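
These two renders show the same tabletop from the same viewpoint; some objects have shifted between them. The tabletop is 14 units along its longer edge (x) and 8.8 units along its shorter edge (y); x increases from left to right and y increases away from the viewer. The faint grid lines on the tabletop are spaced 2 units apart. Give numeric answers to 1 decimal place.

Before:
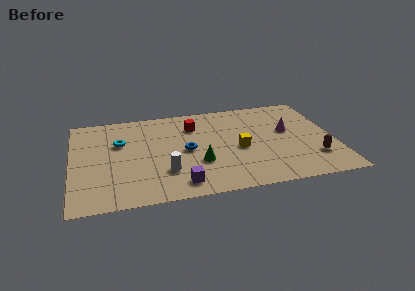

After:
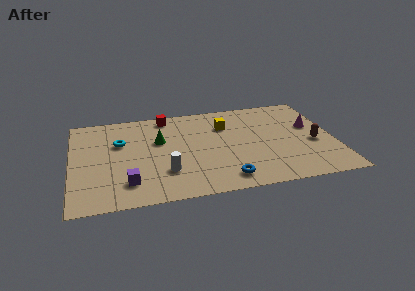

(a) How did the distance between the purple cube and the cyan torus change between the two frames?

-1.5

Before: roughly 5.3 units apart; after: 3.8. That's 1.5 units closer together.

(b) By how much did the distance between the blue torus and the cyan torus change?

+3.2

They were about 3.8 units apart before and 7.0 after — 3.2 units further apart.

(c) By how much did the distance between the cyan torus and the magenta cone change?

+1.3

Before: roughly 9.0 units apart; after: 10.3. That's 1.3 units further apart.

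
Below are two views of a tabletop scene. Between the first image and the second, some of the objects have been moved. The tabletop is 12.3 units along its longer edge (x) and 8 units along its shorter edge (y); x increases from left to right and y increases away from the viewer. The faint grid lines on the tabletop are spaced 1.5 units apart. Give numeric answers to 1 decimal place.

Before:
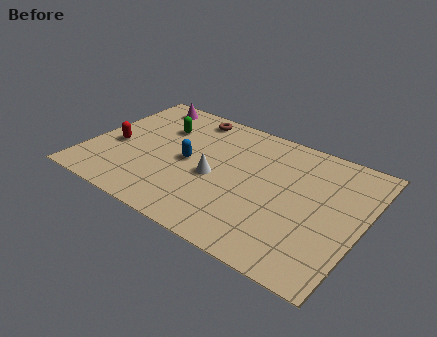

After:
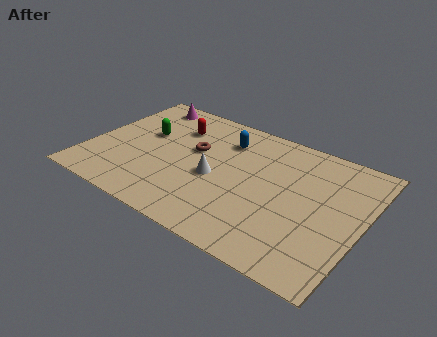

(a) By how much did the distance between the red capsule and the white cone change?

-1.3

They were about 4.6 units apart before and 3.3 after — 1.3 units closer together.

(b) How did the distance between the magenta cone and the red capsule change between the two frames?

-1.6

The distance was about 3.6 in the first image and 2.0 in the second, so they moved 1.6 units closer together.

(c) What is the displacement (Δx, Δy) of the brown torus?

(0.6, -2.2)

The brown torus was at about (4.0, 7.0) and moved to about (4.6, 4.8).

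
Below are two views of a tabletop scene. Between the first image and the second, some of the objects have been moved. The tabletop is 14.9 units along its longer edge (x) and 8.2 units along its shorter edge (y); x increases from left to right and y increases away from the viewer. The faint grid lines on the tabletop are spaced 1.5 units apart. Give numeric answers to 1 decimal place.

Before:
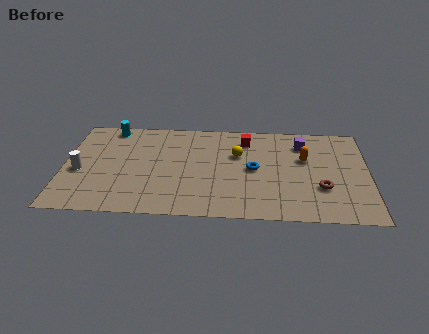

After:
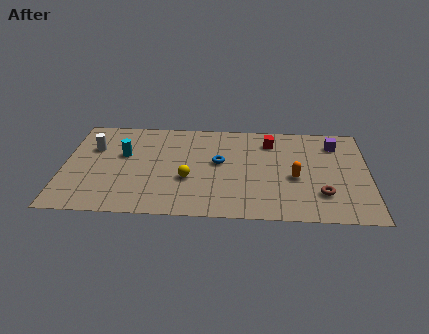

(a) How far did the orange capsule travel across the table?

1.7

The orange capsule moved from about (11.8, 5.1) to (11.3, 3.5), a distance of √(0.5² + 1.6²) ≈ 1.7.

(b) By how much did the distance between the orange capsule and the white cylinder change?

-1.0

The distance was about 11.1 in the first image and 10.1 in the second, so they moved 1.0 units closer together.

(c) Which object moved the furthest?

the yellow sphere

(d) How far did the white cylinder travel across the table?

2.1

From (0.8, 3.5) to (1.4, 5.5), the white cylinder covered √(0.6² + 2.0²) ≈ 2.1 units.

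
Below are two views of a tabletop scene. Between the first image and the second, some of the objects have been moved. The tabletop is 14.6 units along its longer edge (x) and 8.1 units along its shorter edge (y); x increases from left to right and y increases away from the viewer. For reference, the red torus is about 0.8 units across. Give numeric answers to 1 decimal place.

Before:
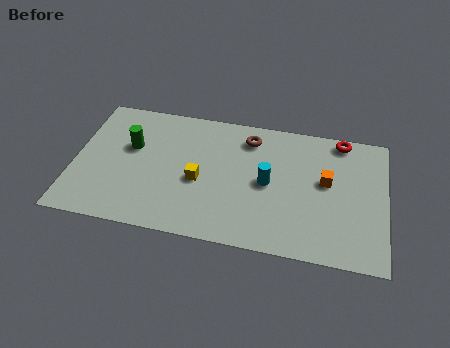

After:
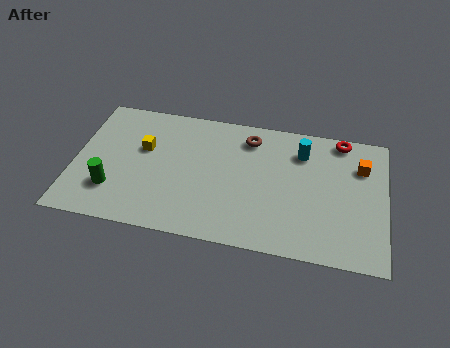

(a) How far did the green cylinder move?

2.9

The green cylinder was near (2.6, 5.0) before and (1.9, 2.2) after, so it travelled √(0.7² + 2.8²) ≈ 2.9 units.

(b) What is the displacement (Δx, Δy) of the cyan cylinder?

(1.5, 2.2)

The cyan cylinder was at about (9.1, 4.0) and moved to about (10.6, 6.2).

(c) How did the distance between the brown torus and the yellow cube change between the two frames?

+1.4

The distance was about 3.8 in the first image and 5.2 in the second, so they moved 1.4 units further apart.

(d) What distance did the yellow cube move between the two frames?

3.1

The yellow cube moved from about (5.9, 3.5) to (3.2, 5.0), a distance of √(2.7² + 1.5²) ≈ 3.1.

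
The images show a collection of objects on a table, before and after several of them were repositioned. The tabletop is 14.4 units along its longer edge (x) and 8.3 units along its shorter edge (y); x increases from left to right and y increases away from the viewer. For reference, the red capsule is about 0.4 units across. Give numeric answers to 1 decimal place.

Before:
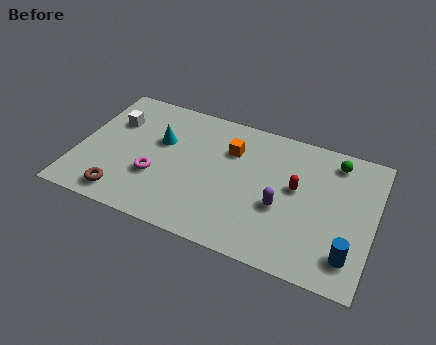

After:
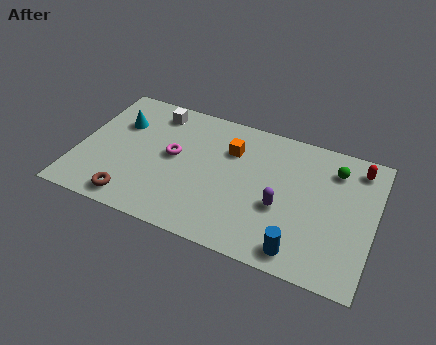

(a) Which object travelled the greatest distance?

the red capsule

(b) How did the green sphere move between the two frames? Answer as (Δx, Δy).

(0.0, -0.5)

The green sphere started near (12.3, 7.0) and ended near (12.3, 6.5).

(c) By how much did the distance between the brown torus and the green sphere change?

-0.6

The distance was about 11.4 in the first image and 10.8 in the second, so they moved 0.6 units closer together.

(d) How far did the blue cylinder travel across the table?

2.4

The blue cylinder was near (13.4, 1.7) before and (11.1, 1.1) after, so it travelled √(2.3² + 0.6²) ≈ 2.4 units.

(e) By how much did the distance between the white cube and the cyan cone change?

-0.4

The distance was about 2.5 in the first image and 2.1 in the second, so they moved 0.4 units closer together.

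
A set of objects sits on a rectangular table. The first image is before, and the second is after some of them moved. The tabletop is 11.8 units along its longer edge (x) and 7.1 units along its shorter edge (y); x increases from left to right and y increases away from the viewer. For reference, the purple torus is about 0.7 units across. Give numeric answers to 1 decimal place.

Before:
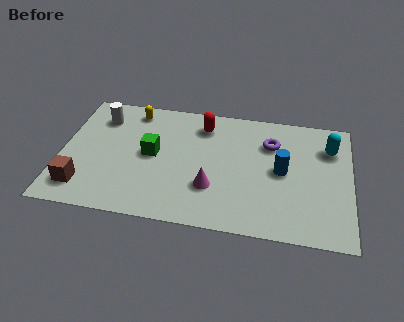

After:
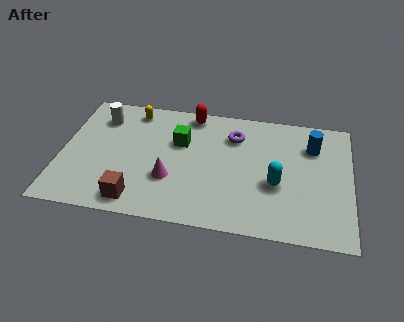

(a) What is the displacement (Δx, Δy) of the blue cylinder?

(1.2, 1.6)

The blue cylinder was at about (9.0, 3.6) and moved to about (10.2, 5.2).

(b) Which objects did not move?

the yellow capsule and the white cylinder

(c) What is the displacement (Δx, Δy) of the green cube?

(1.1, 0.9)

The green cube was at about (3.7, 3.7) and moved to about (4.8, 4.6).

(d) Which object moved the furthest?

the cyan capsule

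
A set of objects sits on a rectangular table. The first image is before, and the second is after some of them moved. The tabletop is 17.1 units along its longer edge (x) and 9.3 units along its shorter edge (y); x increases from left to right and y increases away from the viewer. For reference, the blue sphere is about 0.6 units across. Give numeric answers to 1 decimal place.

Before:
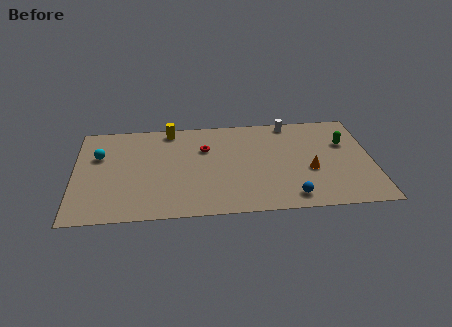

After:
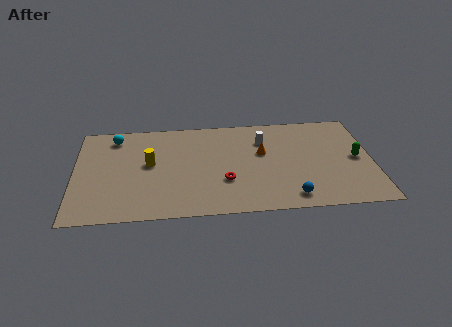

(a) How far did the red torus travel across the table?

3.4

From (7.5, 6.3) to (8.6, 3.1), the red torus covered √(1.1² + 3.2²) ≈ 3.4 units.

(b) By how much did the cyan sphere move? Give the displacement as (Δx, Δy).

(0.9, 1.7)

The cyan sphere started near (1.4, 6.1) and ended near (2.3, 7.8).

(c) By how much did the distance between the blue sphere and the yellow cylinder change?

-0.9

Before: roughly 9.8 units apart; after: 8.9. That's 0.9 units closer together.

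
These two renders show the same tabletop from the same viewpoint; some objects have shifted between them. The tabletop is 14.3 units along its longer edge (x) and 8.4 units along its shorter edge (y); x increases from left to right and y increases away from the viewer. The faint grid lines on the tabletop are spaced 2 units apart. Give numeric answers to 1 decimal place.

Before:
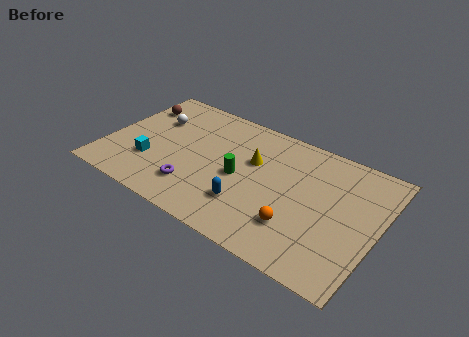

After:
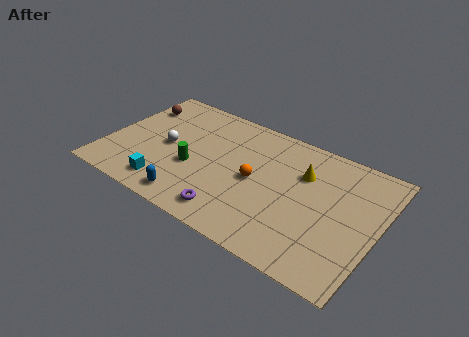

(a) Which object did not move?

the brown sphere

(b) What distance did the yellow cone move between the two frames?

2.6

The yellow cone moved from about (7.6, 5.3) to (10.2, 5.8), a distance of √(2.6² + 0.5²) ≈ 2.6.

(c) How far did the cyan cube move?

1.6

The cyan cube was near (2.5, 2.6) before and (3.6, 1.4) after, so it travelled √(1.1² + 1.2²) ≈ 1.6 units.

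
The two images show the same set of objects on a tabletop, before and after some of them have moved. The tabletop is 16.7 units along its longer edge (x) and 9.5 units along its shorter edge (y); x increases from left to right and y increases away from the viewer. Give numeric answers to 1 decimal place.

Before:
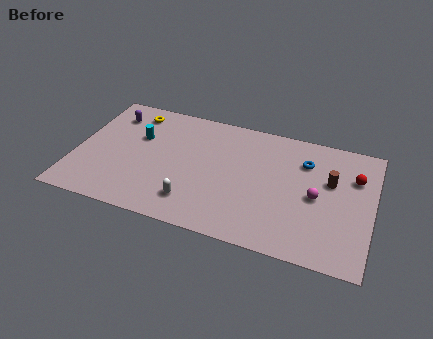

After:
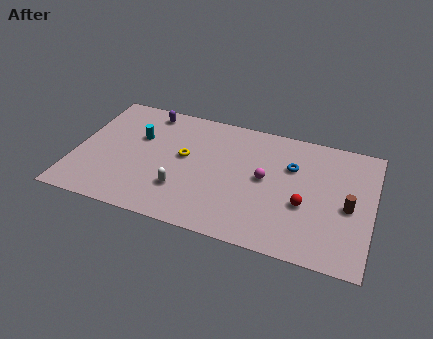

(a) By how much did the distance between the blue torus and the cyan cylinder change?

-0.7

They were about 9.4 units apart before and 8.7 after — 0.7 units closer together.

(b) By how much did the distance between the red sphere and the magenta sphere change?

-0.3

They were about 2.9 units apart before and 2.6 after — 0.3 units closer together.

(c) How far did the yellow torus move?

4.2

The yellow torus was near (2.9, 8.0) before and (6.1, 5.3) after, so it travelled √(3.2² + 2.7²) ≈ 4.2 units.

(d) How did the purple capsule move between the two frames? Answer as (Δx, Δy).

(2.0, 0.8)

From the two frames, the purple capsule sits at roughly (1.7, 7.5) before and (3.7, 8.3) after.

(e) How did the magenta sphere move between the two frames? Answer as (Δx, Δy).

(-2.9, 0.5)

The magenta sphere was at about (13.6, 4.5) and moved to about (10.7, 5.0).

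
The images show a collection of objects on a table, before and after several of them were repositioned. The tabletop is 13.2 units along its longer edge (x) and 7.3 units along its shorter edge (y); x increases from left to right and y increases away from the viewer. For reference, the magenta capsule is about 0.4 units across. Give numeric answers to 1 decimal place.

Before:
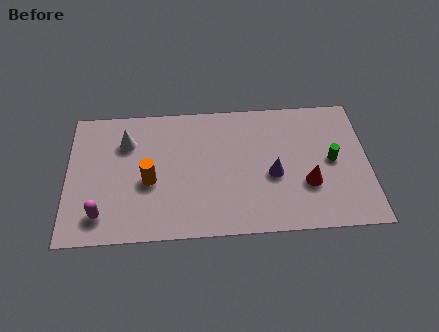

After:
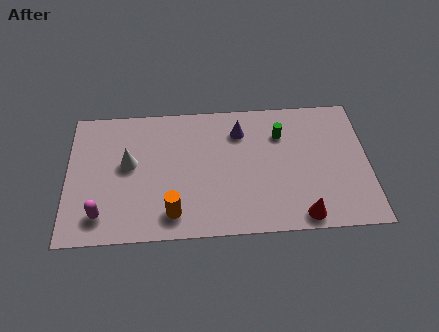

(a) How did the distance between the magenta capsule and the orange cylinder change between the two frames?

+0.4

The distance was about 2.7 in the first image and 3.1 in the second, so they moved 0.4 units further apart.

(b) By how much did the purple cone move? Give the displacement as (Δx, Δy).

(-1.4, 2.5)

The purple cone was at about (9.0, 3.1) and moved to about (7.6, 5.6).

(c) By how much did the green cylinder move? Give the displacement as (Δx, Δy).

(-2.2, 1.6)

The green cylinder started near (11.6, 3.7) and ended near (9.4, 5.3).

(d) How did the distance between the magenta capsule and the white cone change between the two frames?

-1.1

They were about 4.1 units apart before and 3.0 after — 1.1 units closer together.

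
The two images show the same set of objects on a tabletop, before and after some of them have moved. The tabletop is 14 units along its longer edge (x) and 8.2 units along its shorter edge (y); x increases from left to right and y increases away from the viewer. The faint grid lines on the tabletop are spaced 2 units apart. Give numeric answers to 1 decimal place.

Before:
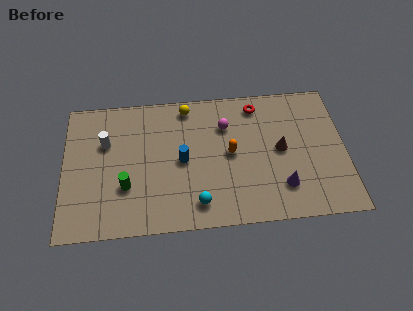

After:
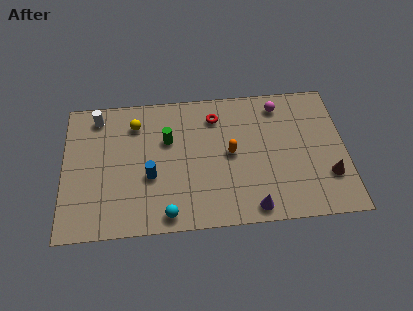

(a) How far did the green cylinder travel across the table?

3.3

The green cylinder moved from about (3.1, 2.7) to (5.2, 5.3), a distance of √(2.1² + 2.6²) ≈ 3.3.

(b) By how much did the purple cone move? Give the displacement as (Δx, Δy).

(-1.5, -1.1)

The purple cone was at about (10.8, 2.0) and moved to about (9.3, 0.9).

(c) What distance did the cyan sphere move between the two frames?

1.6

The cyan sphere was near (6.6, 1.4) before and (5.1, 0.9) after, so it travelled √(1.5² + 0.5²) ≈ 1.6 units.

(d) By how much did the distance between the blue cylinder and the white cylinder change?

+0.6

They were about 4.0 units apart before and 4.6 after — 0.6 units further apart.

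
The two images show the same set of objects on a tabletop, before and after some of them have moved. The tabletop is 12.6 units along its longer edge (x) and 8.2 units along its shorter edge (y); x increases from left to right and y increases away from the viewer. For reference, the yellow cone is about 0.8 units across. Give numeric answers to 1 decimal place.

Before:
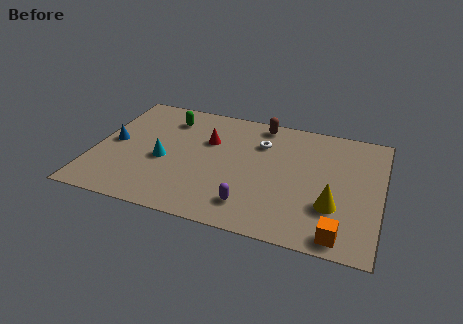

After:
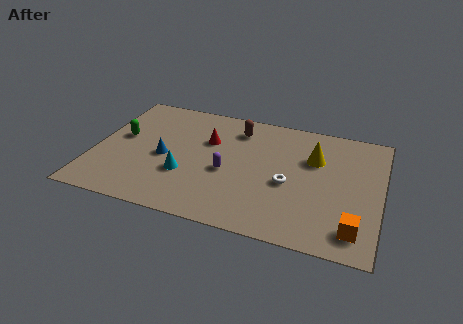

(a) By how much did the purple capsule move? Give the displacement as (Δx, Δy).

(-1.2, 1.9)

The purple capsule started near (7.1, 1.6) and ended near (5.9, 3.5).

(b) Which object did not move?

the red cone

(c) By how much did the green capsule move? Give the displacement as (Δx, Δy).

(-1.9, -1.9)

From the two frames, the green capsule sits at roughly (3.0, 6.5) before and (1.1, 4.6) after.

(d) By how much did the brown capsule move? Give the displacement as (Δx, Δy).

(-1.0, -0.7)

From the two frames, the brown capsule sits at roughly (7.1, 7.3) before and (6.1, 6.6) after.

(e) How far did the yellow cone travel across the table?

3.1

The yellow cone was near (10.6, 2.6) before and (9.6, 5.5) after, so it travelled √(1.0² + 2.9²) ≈ 3.1 units.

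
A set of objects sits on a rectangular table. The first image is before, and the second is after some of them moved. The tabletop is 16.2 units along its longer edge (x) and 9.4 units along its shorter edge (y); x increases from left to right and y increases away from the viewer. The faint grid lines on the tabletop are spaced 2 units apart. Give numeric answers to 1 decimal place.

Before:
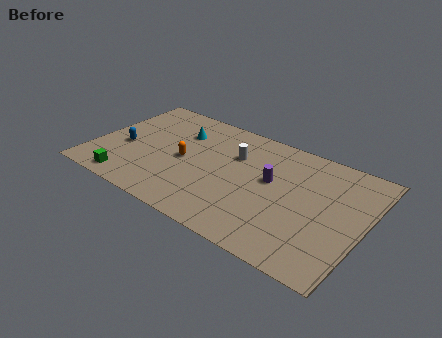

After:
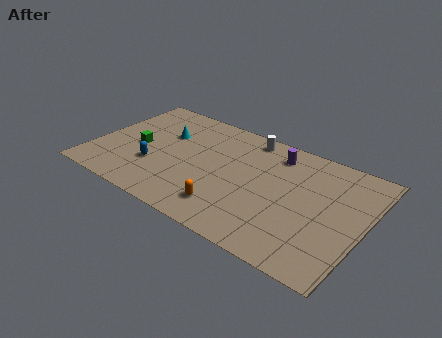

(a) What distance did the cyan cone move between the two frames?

1.0

The cyan cone was near (4.7, 6.8) before and (3.9, 6.2) after, so it travelled √(0.8² + 0.6²) ≈ 1.0 units.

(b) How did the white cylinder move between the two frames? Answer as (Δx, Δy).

(0.5, 1.9)

The white cylinder was at about (8.2, 6.4) and moved to about (8.7, 8.3).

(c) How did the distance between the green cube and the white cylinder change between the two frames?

-0.4

The distance was about 7.7 in the first image and 7.3 in the second, so they moved 0.4 units closer together.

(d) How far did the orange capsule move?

4.1

From (5.4, 4.5) to (8.6, 1.9), the orange capsule covered √(3.2² + 2.6²) ≈ 4.1 units.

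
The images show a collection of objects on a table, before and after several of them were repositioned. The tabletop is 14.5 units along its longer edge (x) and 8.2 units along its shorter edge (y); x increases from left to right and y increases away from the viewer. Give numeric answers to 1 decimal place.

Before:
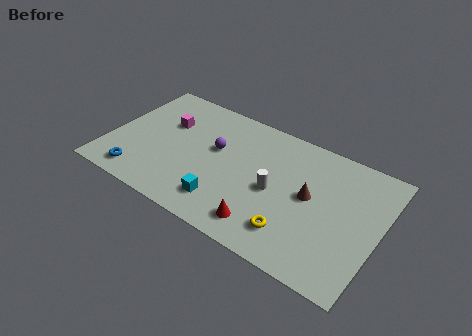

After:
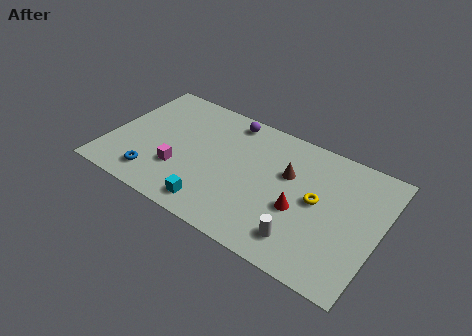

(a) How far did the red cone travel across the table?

2.5

The red cone moved from about (8.8, 1.4) to (10.4, 3.3), a distance of √(1.6² + 1.9²) ≈ 2.5.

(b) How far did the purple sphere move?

2.3

The purple sphere was near (5.6, 4.9) before and (6.0, 7.2) after, so it travelled √(0.4² + 2.3²) ≈ 2.3 units.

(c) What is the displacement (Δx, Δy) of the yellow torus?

(0.9, 2.5)

The yellow torus was at about (10.3, 1.8) and moved to about (11.2, 4.3).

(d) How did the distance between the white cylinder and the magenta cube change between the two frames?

+0.5

They were about 6.4 units apart before and 6.9 after — 0.5 units further apart.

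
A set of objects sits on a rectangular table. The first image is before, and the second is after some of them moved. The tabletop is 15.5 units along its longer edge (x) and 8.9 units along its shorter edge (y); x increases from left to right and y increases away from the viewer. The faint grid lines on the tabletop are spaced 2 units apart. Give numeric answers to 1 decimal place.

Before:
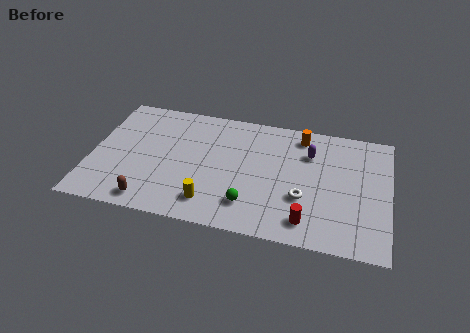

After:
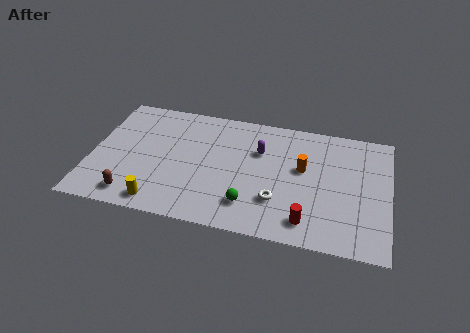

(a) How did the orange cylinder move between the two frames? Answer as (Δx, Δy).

(0.2, -2.4)

From the two frames, the orange cylinder sits at roughly (10.8, 7.6) before and (11.0, 5.2) after.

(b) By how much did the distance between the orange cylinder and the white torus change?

-1.6

The distance was about 4.5 in the first image and 2.9 in the second, so they moved 1.6 units closer together.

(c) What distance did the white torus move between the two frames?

1.4

From (11.1, 3.1) to (9.8, 2.6), the white torus covered √(1.3² + 0.5²) ≈ 1.4 units.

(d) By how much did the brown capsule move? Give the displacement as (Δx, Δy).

(-0.9, 0.2)

The brown capsule started near (3.3, 1.1) and ended near (2.4, 1.3).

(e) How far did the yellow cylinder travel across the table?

2.7

The yellow cylinder moved from about (6.4, 1.7) to (3.8, 1.1), a distance of √(2.6² + 0.6²) ≈ 2.7.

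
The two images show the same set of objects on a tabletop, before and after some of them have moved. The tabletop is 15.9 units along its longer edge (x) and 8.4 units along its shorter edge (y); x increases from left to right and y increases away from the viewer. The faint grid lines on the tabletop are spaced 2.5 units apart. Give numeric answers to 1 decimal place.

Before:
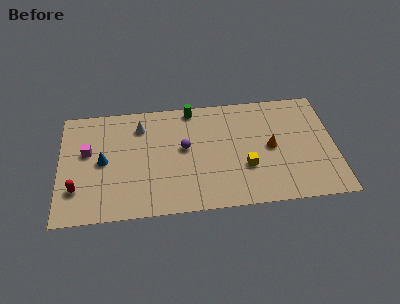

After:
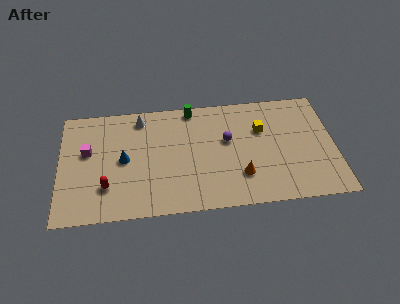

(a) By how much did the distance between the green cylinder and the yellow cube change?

-1.1

They were about 5.6 units apart before and 4.5 after — 1.1 units closer together.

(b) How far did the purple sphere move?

2.5

The purple sphere moved from about (7.2, 4.7) to (9.7, 5.0), a distance of √(2.5² + 0.3²) ≈ 2.5.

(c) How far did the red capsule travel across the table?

1.7

From (1.0, 2.3) to (2.7, 2.3), the red capsule covered √(1.7² + 0.0²) ≈ 1.7 units.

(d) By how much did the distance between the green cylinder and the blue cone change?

-1.0

They were about 6.2 units apart before and 5.2 after — 1.0 units closer together.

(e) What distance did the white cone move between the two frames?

0.6

The white cone was near (4.7, 6.6) before and (4.7, 7.2) after, so it travelled √(0.0² + 0.6²) ≈ 0.6 units.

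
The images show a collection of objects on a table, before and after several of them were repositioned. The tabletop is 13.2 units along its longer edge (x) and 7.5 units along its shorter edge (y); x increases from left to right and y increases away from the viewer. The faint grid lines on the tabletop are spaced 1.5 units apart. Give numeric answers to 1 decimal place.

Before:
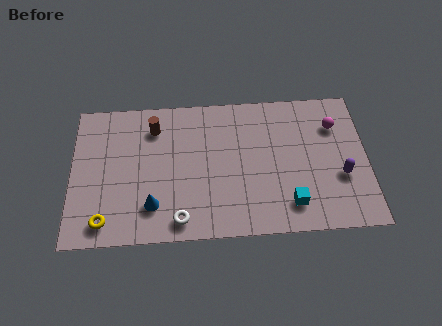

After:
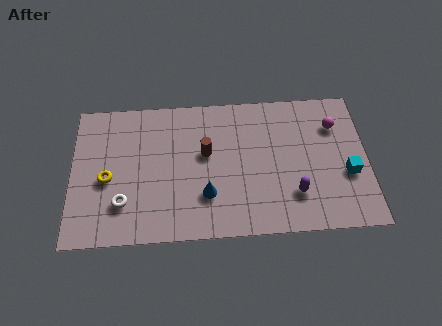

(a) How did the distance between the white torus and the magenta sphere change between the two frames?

+1.8

Before: roughly 8.3 units apart; after: 10.1. That's 1.8 units further apart.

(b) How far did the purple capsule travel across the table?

2.2

From (12.0, 2.8) to (9.9, 2.0), the purple capsule covered √(2.1² + 0.8²) ≈ 2.2 units.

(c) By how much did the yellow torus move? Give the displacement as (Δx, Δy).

(0.1, 2.2)

The yellow torus started near (1.5, 1.1) and ended near (1.6, 3.3).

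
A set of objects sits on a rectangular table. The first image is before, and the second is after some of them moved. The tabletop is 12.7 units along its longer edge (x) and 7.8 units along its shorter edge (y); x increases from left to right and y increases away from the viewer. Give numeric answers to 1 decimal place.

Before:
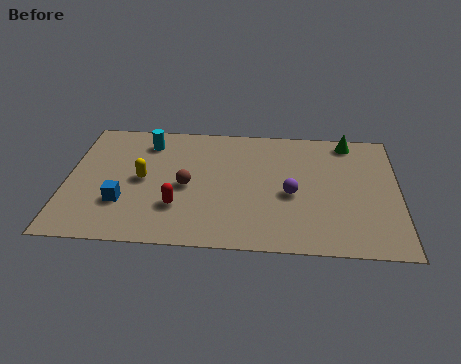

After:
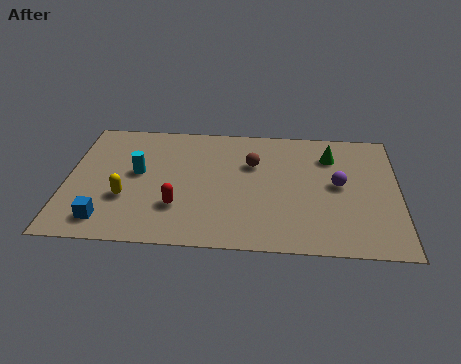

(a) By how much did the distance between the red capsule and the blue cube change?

+0.8

They were about 2.1 units apart before and 2.9 after — 0.8 units further apart.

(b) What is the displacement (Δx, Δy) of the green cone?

(-0.7, -1.0)

From the two frames, the green cone sits at roughly (10.8, 6.9) before and (10.1, 5.9) after.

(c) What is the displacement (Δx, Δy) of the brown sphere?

(2.5, 1.6)

The brown sphere was at about (4.6, 3.6) and moved to about (7.1, 5.2).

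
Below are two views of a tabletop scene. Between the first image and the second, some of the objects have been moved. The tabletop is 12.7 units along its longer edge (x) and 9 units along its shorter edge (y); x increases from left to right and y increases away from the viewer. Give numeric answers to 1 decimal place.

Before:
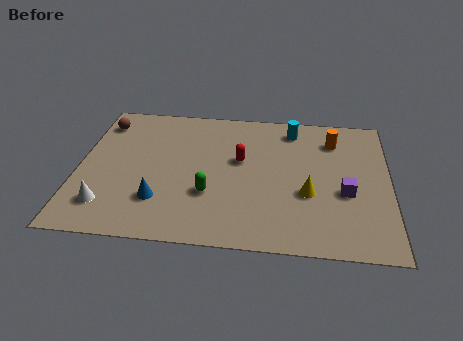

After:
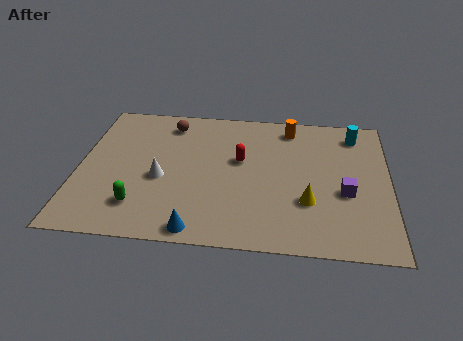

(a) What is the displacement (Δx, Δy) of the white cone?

(2.1, 1.9)

From the two frames, the white cone sits at roughly (1.3, 1.9) before and (3.4, 3.8) after.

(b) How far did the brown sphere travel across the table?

2.8

From (0.8, 7.3) to (3.6, 7.5), the brown sphere covered √(2.8² + 0.2²) ≈ 2.8 units.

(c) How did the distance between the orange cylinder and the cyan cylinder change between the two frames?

+0.9

The distance was about 1.8 in the first image and 2.7 in the second, so they moved 0.9 units further apart.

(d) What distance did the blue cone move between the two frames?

2.3

The blue cone moved from about (3.4, 2.4) to (5.0, 0.8), a distance of √(1.6² + 1.6²) ≈ 2.3.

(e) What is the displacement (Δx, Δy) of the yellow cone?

(0.0, -0.5)

From the two frames, the yellow cone sits at roughly (9.4, 3.4) before and (9.4, 2.9) after.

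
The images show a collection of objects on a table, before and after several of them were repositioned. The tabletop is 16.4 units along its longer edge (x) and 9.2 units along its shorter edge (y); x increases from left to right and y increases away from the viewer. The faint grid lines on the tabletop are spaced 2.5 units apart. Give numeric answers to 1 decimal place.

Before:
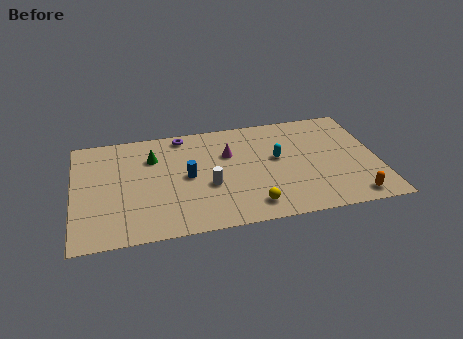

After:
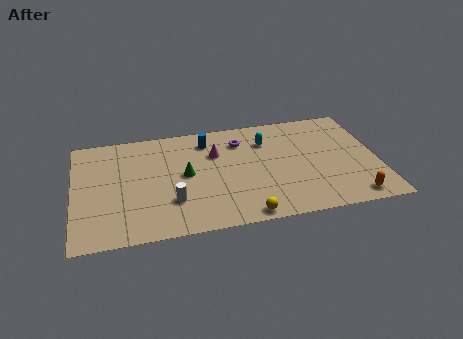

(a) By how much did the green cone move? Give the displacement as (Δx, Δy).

(1.7, -1.8)

The green cone started near (4.3, 6.6) and ended near (6.0, 4.8).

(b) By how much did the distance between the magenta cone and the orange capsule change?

+0.7

The distance was about 8.1 in the first image and 8.8 in the second, so they moved 0.7 units further apart.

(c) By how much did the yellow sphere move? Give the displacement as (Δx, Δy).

(-0.4, -0.7)

The yellow sphere started near (9.4, 1.5) and ended near (9.0, 0.8).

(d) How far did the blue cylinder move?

3.1

From (6.1, 4.6) to (7.3, 7.5), the blue cylinder covered √(1.2² + 2.9²) ≈ 3.1 units.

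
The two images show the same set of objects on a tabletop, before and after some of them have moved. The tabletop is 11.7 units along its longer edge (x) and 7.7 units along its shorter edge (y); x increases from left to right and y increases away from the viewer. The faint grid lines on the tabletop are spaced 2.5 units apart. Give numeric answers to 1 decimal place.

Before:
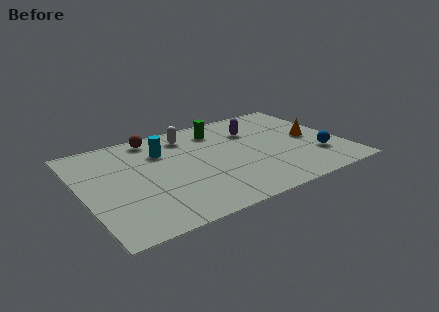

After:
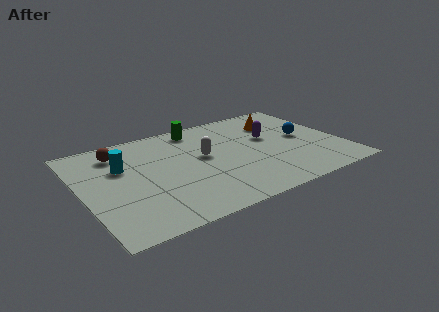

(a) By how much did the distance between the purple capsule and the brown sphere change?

+2.3

They were about 4.6 units apart before and 6.9 after — 2.3 units further apart.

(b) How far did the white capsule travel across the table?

2.0

The white capsule was near (5.1, 6.3) before and (5.5, 4.3) after, so it travelled √(0.4² + 2.0²) ≈ 2.0 units.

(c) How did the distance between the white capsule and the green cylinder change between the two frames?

+1.0

Before: roughly 1.4 units apart; after: 2.4. That's 1.0 units further apart.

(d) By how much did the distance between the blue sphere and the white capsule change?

-2.1

They were about 6.7 units apart before and 4.6 after — 2.1 units closer together.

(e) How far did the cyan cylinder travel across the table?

2.0

From (3.8, 5.5) to (1.9, 5.0), the cyan cylinder covered √(1.9² + 0.5²) ≈ 2.0 units.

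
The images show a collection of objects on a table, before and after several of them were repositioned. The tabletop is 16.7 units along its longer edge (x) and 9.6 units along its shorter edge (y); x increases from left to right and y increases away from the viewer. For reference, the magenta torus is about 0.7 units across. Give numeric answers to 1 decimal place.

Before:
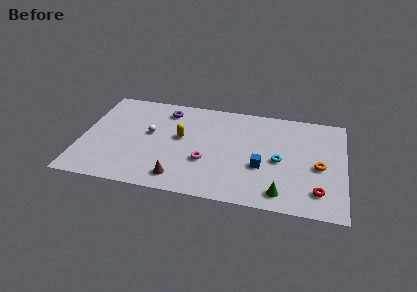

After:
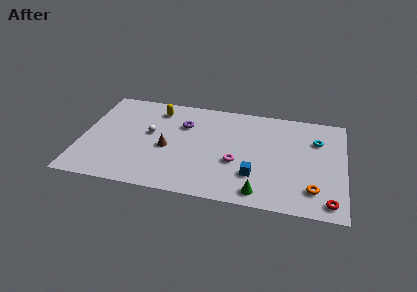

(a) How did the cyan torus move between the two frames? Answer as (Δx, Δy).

(2.3, 2.4)

The cyan torus was at about (12.6, 4.4) and moved to about (14.9, 6.8).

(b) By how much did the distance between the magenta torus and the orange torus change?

-2.0

The distance was about 7.2 in the first image and 5.2 in the second, so they moved 2.0 units closer together.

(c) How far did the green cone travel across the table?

1.3

From (12.8, 1.4) to (11.5, 1.2), the green cone covered √(1.3² + 0.2²) ≈ 1.3 units.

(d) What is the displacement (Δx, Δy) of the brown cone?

(-0.9, 2.7)

The brown cone started near (6.4, 1.5) and ended near (5.5, 4.2).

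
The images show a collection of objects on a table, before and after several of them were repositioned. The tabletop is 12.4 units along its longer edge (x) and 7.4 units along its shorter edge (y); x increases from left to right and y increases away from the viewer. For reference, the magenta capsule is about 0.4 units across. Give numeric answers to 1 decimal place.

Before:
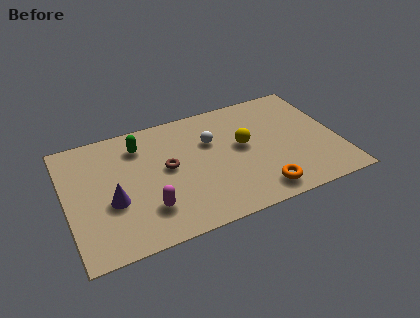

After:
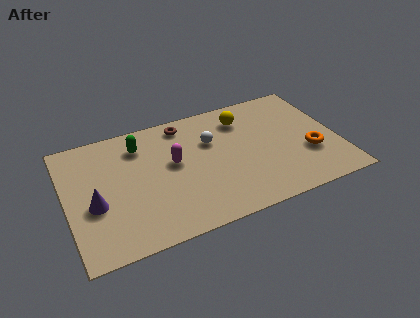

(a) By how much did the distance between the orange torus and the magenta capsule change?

+1.2

They were about 5.1 units apart before and 6.3 after — 1.2 units further apart.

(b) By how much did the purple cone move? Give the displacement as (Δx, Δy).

(-0.8, 0.1)

From the two frames, the purple cone sits at roughly (2.0, 2.9) before and (1.2, 3.0) after.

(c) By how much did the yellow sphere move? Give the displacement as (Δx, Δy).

(0.2, 1.7)

The yellow sphere started near (8.1, 4.1) and ended near (8.3, 5.8).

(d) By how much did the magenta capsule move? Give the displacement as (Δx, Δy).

(1.4, 2.3)

The magenta capsule was at about (3.5, 1.9) and moved to about (4.9, 4.2).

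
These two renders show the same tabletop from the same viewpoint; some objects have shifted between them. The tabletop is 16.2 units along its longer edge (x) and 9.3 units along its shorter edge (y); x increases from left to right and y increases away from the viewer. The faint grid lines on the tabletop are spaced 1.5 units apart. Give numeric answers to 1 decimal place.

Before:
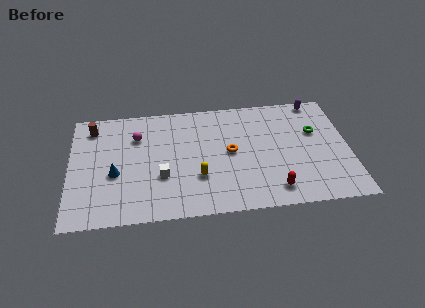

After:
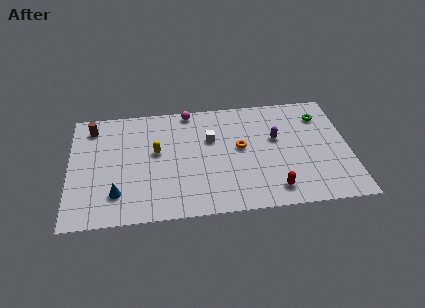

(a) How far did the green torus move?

1.4

From (14.3, 5.9) to (14.7, 7.2), the green torus covered √(0.4² + 1.3²) ≈ 1.4 units.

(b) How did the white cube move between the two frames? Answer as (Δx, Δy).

(2.9, 2.7)

From the two frames, the white cube sits at roughly (5.3, 3.3) before and (8.2, 6.0) after.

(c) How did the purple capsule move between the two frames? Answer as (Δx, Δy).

(-2.5, -2.9)

From the two frames, the purple capsule sits at roughly (14.5, 8.5) before and (12.0, 5.6) after.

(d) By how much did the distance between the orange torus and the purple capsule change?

-4.2

They were about 6.4 units apart before and 2.2 after — 4.2 units closer together.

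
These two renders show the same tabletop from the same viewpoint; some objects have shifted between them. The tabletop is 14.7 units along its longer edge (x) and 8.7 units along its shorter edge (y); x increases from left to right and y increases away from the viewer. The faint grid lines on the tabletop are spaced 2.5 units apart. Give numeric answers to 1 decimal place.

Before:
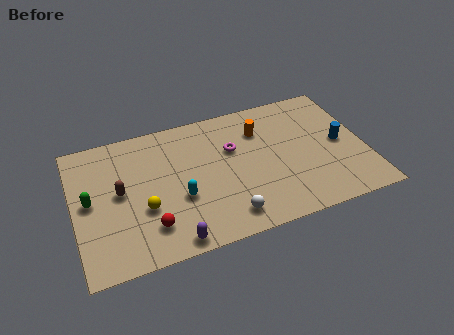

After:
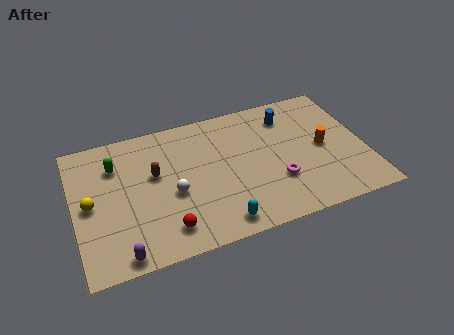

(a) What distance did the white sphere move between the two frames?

3.4

The white sphere was near (7.4, 1.4) before and (4.9, 3.7) after, so it travelled √(2.5² + 2.3²) ≈ 3.4 units.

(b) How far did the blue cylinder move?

3.5

The blue cylinder moved from about (13.5, 4.3) to (11.1, 6.9), a distance of √(2.4² + 2.6²) ≈ 3.5.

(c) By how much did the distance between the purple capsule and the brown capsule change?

+0.4

Before: roughly 4.4 units apart; after: 4.8. That's 0.4 units further apart.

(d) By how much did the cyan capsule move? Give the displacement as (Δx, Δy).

(1.8, -2.2)

The cyan capsule was at about (5.2, 3.3) and moved to about (7.0, 1.1).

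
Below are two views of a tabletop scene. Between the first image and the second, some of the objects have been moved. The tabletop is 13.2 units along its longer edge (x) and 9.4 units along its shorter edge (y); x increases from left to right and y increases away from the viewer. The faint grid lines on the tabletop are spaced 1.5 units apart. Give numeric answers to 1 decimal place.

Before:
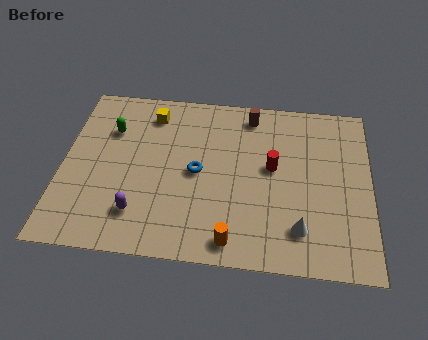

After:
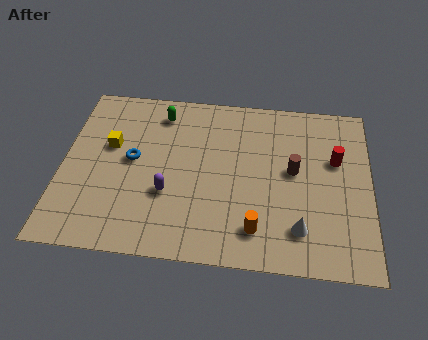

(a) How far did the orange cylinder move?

1.2

From (7.4, 1.1) to (8.4, 1.8), the orange cylinder covered √(1.0² + 0.7²) ≈ 1.2 units.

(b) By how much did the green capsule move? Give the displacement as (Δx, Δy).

(2.1, 1.2)

The green capsule was at about (2.0, 6.6) and moved to about (4.1, 7.8).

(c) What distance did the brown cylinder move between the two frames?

3.6

From (8.0, 8.1) to (9.9, 5.1), the brown cylinder covered √(1.9² + 3.0²) ≈ 3.6 units.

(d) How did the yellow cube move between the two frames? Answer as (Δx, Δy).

(-1.7, -2.0)

From the two frames, the yellow cube sits at roughly (3.7, 7.7) before and (2.0, 5.7) after.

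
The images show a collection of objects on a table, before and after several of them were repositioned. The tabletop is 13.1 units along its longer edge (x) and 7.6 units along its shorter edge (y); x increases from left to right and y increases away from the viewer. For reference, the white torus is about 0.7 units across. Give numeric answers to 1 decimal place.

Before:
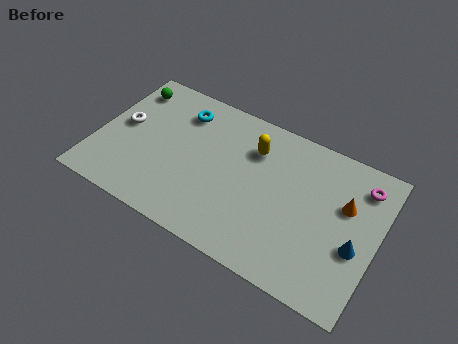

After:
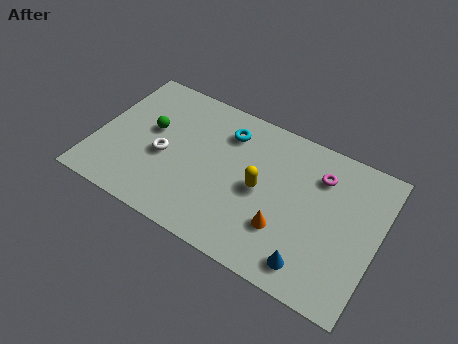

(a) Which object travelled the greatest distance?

the orange cone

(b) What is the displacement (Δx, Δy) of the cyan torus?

(2.2, -0.1)

The cyan torus started near (3.6, 6.0) and ended near (5.8, 5.9).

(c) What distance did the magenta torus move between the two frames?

1.9

The magenta torus was near (12.1, 6.1) before and (10.2, 5.7) after, so it travelled √(1.9² + 0.4²) ≈ 1.9 units.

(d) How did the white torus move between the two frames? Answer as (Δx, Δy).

(2.1, -0.8)

The white torus was at about (1.1, 4.1) and moved to about (3.2, 3.3).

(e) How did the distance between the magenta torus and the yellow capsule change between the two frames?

-1.8

The distance was about 5.0 in the first image and 3.2 in the second, so they moved 1.8 units closer together.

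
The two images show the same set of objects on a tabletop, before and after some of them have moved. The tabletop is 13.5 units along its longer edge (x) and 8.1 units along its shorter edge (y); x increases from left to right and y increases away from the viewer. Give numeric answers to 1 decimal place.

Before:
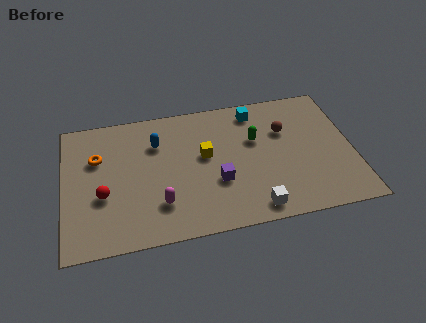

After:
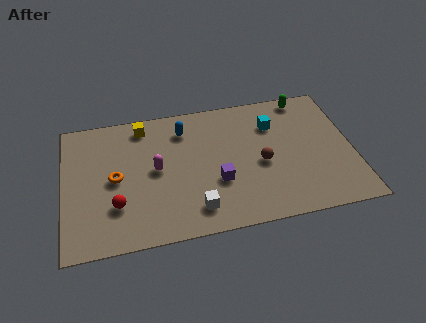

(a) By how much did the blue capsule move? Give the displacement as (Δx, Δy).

(1.3, 0.6)

From the two frames, the blue capsule sits at roughly (4.4, 5.8) before and (5.7, 6.4) after.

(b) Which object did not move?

the purple cube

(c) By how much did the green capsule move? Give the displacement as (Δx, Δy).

(2.5, 2.2)

The green capsule started near (9.0, 5.1) and ended near (11.5, 7.3).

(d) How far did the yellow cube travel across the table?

3.7

The yellow cube moved from about (6.6, 4.6) to (3.8, 7.0), a distance of √(2.8² + 2.4²) ≈ 3.7.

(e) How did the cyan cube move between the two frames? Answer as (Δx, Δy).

(0.8, -1.0)

The cyan cube was at about (9.1, 6.9) and moved to about (9.9, 5.9).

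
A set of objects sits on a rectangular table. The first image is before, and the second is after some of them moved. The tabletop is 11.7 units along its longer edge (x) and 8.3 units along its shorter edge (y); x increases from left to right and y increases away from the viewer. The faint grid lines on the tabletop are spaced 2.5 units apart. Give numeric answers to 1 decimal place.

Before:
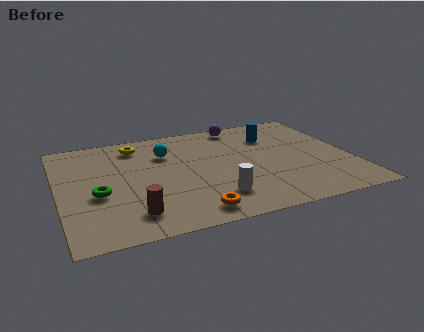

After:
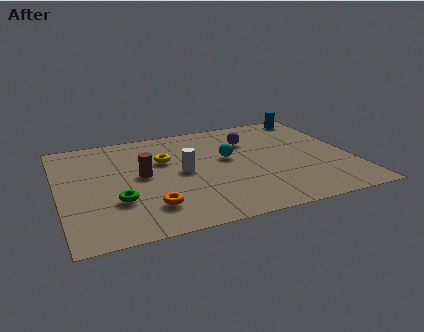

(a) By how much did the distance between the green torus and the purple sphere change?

-0.8

The distance was about 7.3 in the first image and 6.5 in the second, so they moved 0.8 units closer together.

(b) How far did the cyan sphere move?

2.6

The cyan sphere moved from about (4.4, 5.9) to (6.8, 4.8), a distance of √(2.4² + 1.1²) ≈ 2.6.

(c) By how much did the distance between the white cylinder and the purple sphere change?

-2.3

Before: roughly 5.7 units apart; after: 3.4. That's 2.3 units closer together.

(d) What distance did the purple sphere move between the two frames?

1.4

The purple sphere moved from about (7.6, 7.4) to (7.8, 6.0), a distance of √(0.2² + 1.4²) ≈ 1.4.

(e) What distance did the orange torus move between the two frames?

1.8

The orange torus moved from about (5.0, 1.1) to (3.4, 1.9), a distance of √(1.6² + 0.8²) ≈ 1.8.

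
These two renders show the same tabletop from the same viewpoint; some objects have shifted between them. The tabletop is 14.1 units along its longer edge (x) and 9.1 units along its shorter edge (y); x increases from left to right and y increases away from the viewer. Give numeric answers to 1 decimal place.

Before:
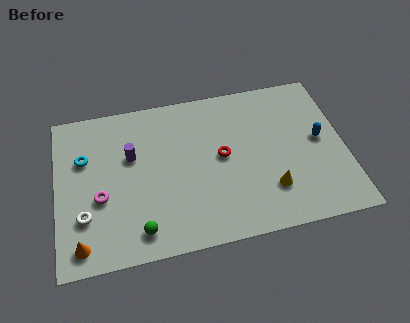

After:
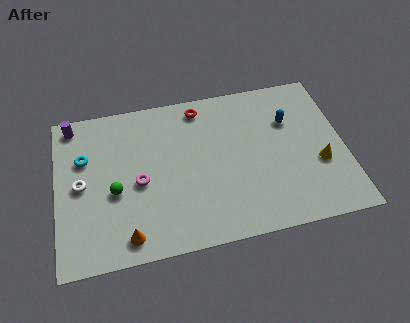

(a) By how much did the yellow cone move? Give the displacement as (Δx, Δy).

(2.5, 1.0)

From the two frames, the yellow cone sits at roughly (10.3, 2.4) before and (12.8, 3.4) after.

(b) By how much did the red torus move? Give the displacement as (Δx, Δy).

(-0.9, 3.1)

The red torus was at about (8.1, 4.8) and moved to about (7.2, 7.9).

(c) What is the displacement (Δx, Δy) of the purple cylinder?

(-2.8, 2.4)

The purple cylinder started near (3.7, 5.7) and ended near (0.9, 8.1).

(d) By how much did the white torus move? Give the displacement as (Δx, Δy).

(-0.1, 1.8)

The white torus was at about (1.3, 2.7) and moved to about (1.2, 4.5).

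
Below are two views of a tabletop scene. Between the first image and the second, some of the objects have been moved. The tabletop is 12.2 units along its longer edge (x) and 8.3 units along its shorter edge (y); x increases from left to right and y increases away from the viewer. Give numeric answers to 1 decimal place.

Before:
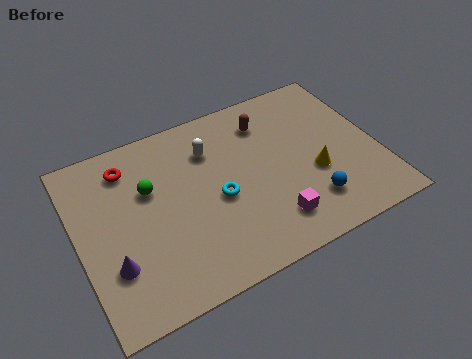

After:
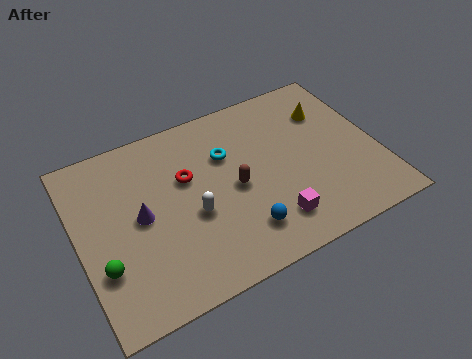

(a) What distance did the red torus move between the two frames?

2.7

The red torus moved from about (2.3, 6.7) to (4.5, 5.2), a distance of √(2.2² + 1.5²) ≈ 2.7.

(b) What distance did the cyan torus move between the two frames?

2.0

The cyan torus was near (5.6, 3.7) before and (6.2, 5.6) after, so it travelled √(0.6² + 1.9²) ≈ 2.0 units.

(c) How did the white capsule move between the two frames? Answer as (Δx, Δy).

(-1.1, -2.7)

The white capsule was at about (5.6, 6.1) and moved to about (4.5, 3.4).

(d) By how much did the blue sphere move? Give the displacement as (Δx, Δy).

(-2.8, -0.1)

The blue sphere was at about (9.1, 1.9) and moved to about (6.3, 1.8).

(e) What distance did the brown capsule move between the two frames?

3.1

From (8.0, 6.5) to (6.3, 3.9), the brown capsule covered √(1.7² + 2.6²) ≈ 3.1 units.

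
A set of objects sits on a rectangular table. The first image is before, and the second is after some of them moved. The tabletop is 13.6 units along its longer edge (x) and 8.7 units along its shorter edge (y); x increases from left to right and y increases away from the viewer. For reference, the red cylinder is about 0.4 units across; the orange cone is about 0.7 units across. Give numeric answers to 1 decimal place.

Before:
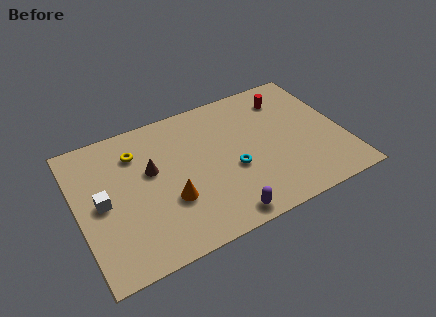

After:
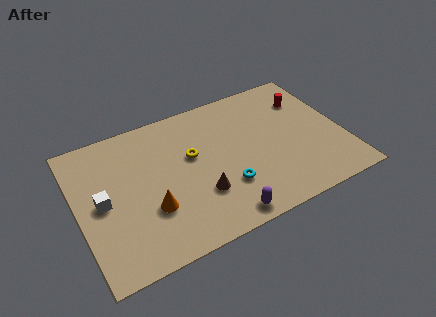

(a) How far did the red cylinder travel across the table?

1.1

The red cylinder was near (11.1, 6.9) before and (12.1, 6.4) after, so it travelled √(1.0² + 0.5²) ≈ 1.1 units.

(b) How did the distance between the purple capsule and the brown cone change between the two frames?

-3.3

Before: roughly 5.3 units apart; after: 2.0. That's 3.3 units closer together.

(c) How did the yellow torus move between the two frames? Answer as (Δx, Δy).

(2.7, -1.4)

From the two frames, the yellow torus sits at roughly (3.2, 6.6) before and (5.9, 5.2) after.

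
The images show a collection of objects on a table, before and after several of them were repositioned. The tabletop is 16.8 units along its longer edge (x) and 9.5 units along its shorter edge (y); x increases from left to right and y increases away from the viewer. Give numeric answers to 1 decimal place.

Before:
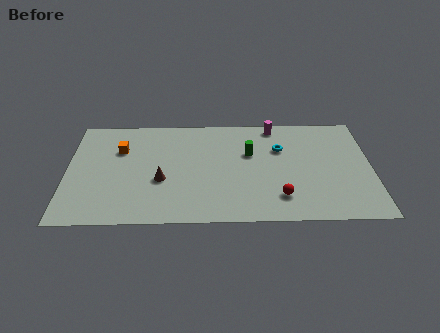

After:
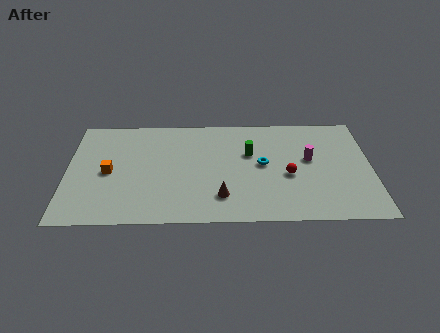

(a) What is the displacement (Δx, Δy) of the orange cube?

(-0.6, -2.0)

The orange cube was at about (2.9, 6.5) and moved to about (2.3, 4.5).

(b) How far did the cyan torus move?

1.7

From (11.8, 6.4) to (10.8, 5.0), the cyan torus covered √(1.0² + 1.4²) ≈ 1.7 units.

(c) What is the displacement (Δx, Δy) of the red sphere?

(0.5, 1.9)

The red sphere was at about (11.7, 2.1) and moved to about (12.2, 4.0).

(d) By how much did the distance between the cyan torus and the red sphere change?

-2.6

They were about 4.3 units apart before and 1.7 after — 2.6 units closer together.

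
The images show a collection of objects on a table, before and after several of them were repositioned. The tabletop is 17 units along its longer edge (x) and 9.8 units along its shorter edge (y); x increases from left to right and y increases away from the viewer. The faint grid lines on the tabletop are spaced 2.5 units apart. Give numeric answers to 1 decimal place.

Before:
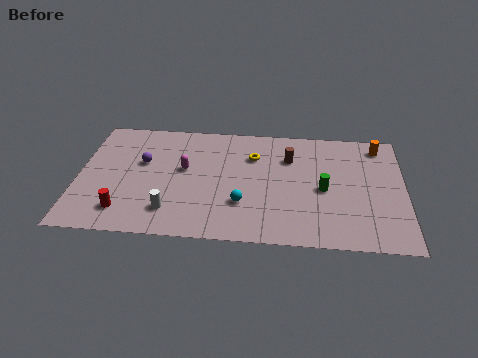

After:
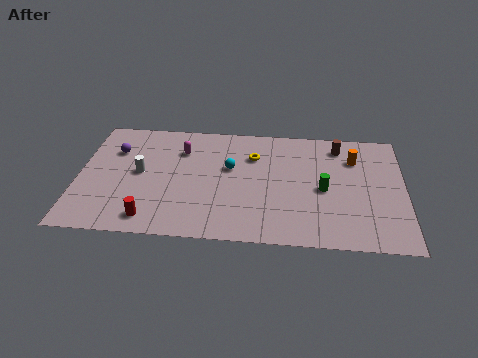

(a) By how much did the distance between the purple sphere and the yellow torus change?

+1.4

They were about 5.9 units apart before and 7.3 after — 1.4 units further apart.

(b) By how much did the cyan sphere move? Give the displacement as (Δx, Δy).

(-0.7, 2.9)

The cyan sphere started near (8.6, 3.0) and ended near (7.9, 5.9).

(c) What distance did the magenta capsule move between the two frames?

1.6

From (5.5, 5.6) to (5.3, 7.2), the magenta capsule covered √(0.2² + 1.6²) ≈ 1.6 units.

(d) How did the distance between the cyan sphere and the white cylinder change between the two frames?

+1.0

They were about 3.8 units apart before and 4.8 after — 1.0 units further apart.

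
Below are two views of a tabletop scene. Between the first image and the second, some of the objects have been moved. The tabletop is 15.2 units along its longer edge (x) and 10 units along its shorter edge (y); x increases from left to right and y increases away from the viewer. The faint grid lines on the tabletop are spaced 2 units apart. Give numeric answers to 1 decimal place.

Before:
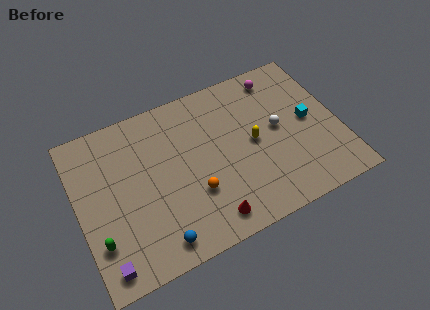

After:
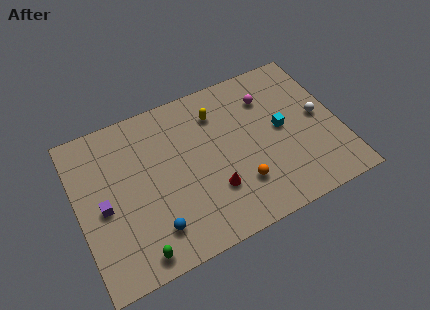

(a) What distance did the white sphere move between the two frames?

2.4

The white sphere was near (11.7, 5.3) before and (14.1, 5.1) after, so it travelled √(2.4² + 0.2²) ≈ 2.4 units.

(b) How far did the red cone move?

1.7

From (7.1, 1.4) to (7.6, 3.0), the red cone covered √(0.5² + 1.6²) ≈ 1.7 units.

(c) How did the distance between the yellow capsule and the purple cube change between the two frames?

-2.2

They were about 9.9 units apart before and 7.7 after — 2.2 units closer together.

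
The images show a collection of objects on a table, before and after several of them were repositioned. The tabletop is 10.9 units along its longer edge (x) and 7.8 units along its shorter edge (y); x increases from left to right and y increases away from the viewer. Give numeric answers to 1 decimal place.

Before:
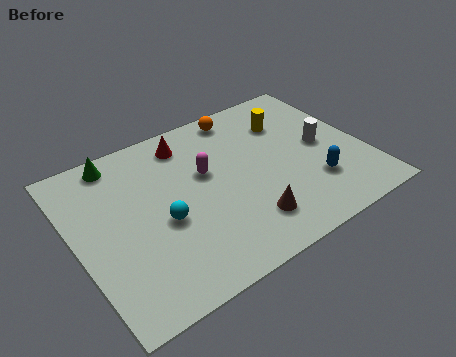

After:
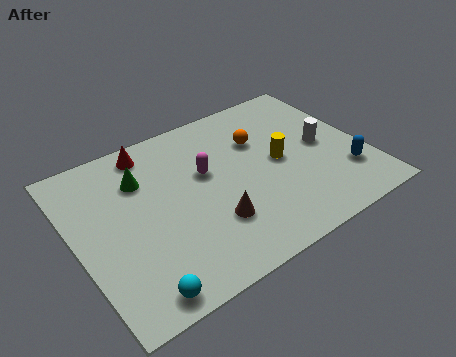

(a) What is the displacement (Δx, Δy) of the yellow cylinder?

(-0.7, -1.8)

From the two frames, the yellow cylinder sits at roughly (8.4, 5.7) before and (7.7, 3.9) after.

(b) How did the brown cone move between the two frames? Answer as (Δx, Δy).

(-1.2, 0.6)

The brown cone started near (6.0, 1.7) and ended near (4.8, 2.3).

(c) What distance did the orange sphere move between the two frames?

1.6

From (6.8, 6.9) to (7.2, 5.3), the orange sphere covered √(0.4² + 1.6²) ≈ 1.6 units.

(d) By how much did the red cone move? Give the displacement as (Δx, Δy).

(-1.4, 0.3)

The red cone started near (4.6, 6.5) and ended near (3.2, 6.8).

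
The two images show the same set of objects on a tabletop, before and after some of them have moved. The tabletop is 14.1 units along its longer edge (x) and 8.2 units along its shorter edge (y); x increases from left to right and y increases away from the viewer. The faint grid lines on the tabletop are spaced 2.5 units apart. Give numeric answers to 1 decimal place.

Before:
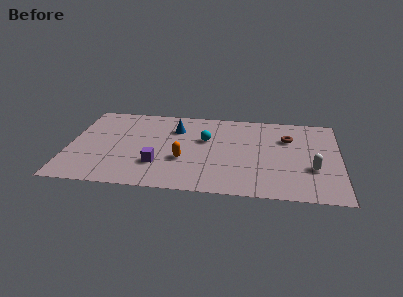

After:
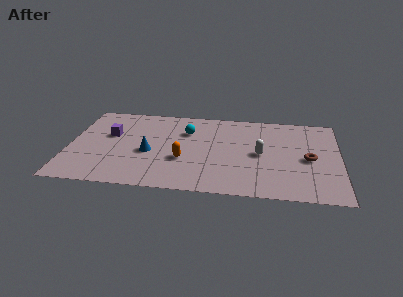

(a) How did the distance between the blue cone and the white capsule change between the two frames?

-2.0

They were about 7.8 units apart before and 5.8 after — 2.0 units closer together.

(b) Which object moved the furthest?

the purple cube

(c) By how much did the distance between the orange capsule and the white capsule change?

-2.6

Before: roughly 6.7 units apart; after: 4.1. That's 2.6 units closer together.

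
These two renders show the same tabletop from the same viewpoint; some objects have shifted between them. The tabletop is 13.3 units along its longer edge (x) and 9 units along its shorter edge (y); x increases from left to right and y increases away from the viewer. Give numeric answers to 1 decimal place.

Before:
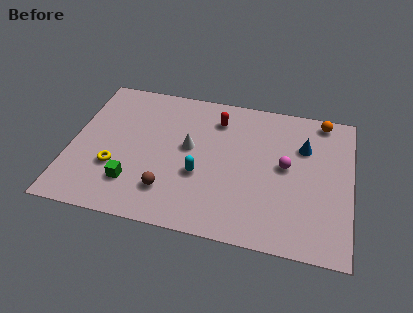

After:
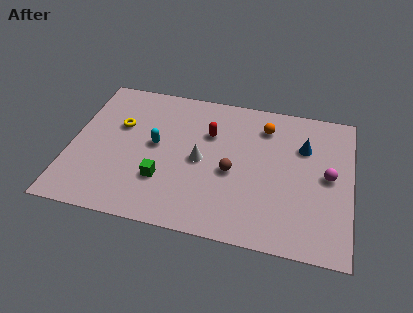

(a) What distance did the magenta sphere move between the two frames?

2.0

The magenta sphere moved from about (10.2, 4.8) to (12.2, 4.6), a distance of √(2.0² + 0.2²) ≈ 2.0.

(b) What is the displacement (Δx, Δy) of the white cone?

(0.6, -0.7)

The white cone was at about (5.6, 5.0) and moved to about (6.2, 4.3).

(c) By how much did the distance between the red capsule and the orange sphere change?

-2.3

The distance was about 5.1 in the first image and 2.8 in the second, so they moved 2.3 units closer together.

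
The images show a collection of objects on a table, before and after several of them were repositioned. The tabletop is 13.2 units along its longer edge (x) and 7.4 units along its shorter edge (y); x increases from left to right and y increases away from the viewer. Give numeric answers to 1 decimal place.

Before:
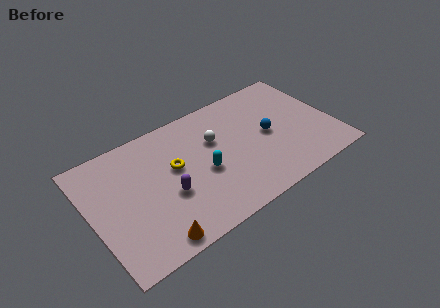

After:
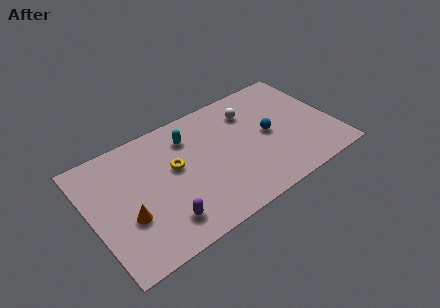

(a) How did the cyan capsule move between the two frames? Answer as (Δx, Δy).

(-0.4, 2.5)

From the two frames, the cyan capsule sits at roughly (6.0, 3.2) before and (5.6, 5.7) after.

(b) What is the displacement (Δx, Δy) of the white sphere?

(2.1, 0.8)

From the two frames, the white sphere sits at roughly (6.9, 4.8) before and (9.0, 5.6) after.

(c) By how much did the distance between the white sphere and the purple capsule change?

+3.4

The distance was about 3.5 in the first image and 6.9 in the second, so they moved 3.4 units further apart.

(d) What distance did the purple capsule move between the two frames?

1.5

The purple capsule moved from about (4.0, 2.9) to (3.5, 1.5), a distance of √(0.5² + 1.4²) ≈ 1.5.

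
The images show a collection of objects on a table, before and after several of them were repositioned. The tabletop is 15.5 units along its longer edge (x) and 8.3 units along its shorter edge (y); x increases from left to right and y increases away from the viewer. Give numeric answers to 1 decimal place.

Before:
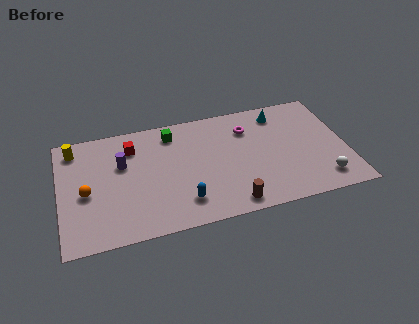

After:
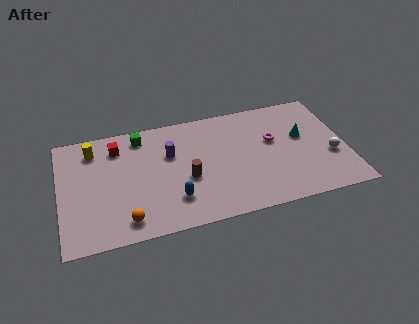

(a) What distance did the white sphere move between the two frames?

1.7

The white sphere was near (14.0, 1.5) before and (14.6, 3.1) after, so it travelled √(0.6² + 1.6²) ≈ 1.7 units.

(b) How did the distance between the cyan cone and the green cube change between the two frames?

+3.1

The distance was about 5.9 in the first image and 9.0 in the second, so they moved 3.1 units further apart.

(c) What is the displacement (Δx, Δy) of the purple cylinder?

(2.6, 0.1)

The purple cylinder was at about (3.4, 5.3) and moved to about (6.0, 5.4).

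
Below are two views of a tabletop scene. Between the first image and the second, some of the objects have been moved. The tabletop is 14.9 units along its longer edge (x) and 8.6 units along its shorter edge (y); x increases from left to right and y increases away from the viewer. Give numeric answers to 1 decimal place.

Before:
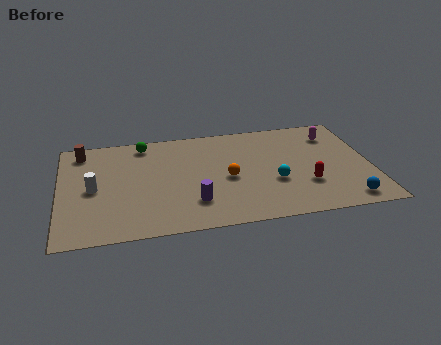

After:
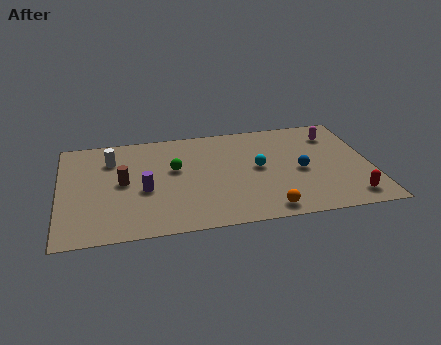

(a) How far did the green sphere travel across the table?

2.8

The green sphere moved from about (4.1, 7.5) to (5.5, 5.1), a distance of √(1.4² + 2.4²) ≈ 2.8.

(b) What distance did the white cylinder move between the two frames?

2.5

The white cylinder was near (1.6, 4.1) before and (2.5, 6.4) after, so it travelled √(0.9² + 2.3²) ≈ 2.5 units.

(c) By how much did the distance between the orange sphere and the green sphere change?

+0.6

The distance was about 5.3 in the first image and 5.9 in the second, so they moved 0.6 units further apart.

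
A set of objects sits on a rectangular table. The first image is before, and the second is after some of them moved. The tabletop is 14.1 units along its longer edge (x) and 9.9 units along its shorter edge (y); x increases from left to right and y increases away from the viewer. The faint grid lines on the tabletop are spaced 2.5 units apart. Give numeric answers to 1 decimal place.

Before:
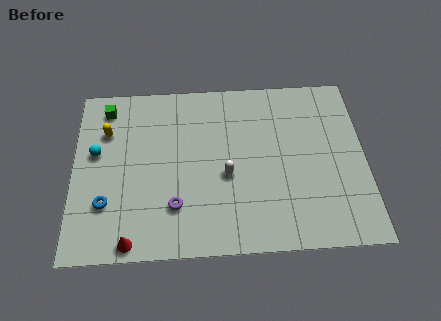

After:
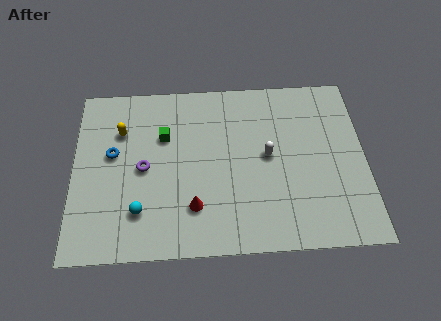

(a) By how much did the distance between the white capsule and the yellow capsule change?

+0.9

They were about 6.4 units apart before and 7.3 after — 0.9 units further apart.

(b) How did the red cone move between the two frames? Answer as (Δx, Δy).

(3.0, 1.7)

From the two frames, the red cone sits at roughly (2.8, 0.8) before and (5.8, 2.5) after.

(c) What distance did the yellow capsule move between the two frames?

0.7

From (1.6, 7.0) to (2.3, 7.0), the yellow capsule covered √(0.7² + 0.0²) ≈ 0.7 units.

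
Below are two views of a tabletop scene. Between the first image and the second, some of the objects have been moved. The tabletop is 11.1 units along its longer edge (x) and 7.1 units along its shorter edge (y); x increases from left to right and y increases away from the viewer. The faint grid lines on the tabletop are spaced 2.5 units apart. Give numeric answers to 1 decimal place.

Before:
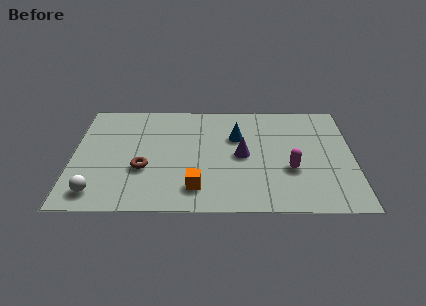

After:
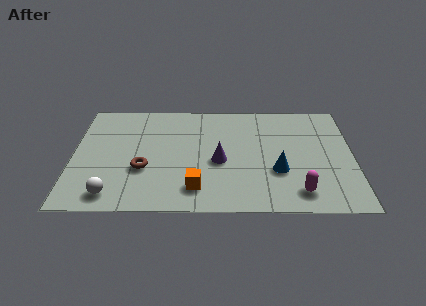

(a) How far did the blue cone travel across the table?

2.7

The blue cone was near (6.5, 4.7) before and (8.1, 2.5) after, so it travelled √(1.6² + 2.2²) ≈ 2.7 units.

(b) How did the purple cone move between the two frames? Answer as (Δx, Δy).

(-0.9, -0.4)

From the two frames, the purple cone sits at roughly (6.7, 3.5) before and (5.8, 3.1) after.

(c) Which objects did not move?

the brown torus and the orange cube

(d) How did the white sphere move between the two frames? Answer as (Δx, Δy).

(0.6, -0.1)

From the two frames, the white sphere sits at roughly (1.0, 1.1) before and (1.6, 1.0) after.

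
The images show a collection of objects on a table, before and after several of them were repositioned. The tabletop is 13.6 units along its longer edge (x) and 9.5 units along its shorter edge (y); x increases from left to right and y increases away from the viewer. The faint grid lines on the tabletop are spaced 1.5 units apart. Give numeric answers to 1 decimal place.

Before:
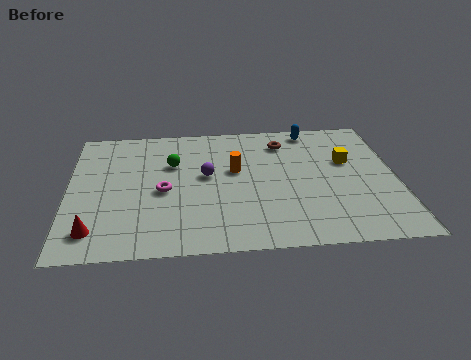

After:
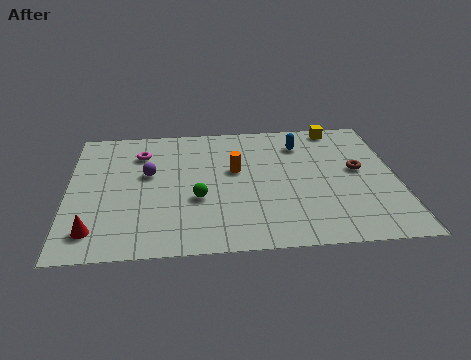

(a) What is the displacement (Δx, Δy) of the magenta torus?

(-0.9, 2.9)

The magenta torus was at about (3.9, 4.3) and moved to about (3.0, 7.2).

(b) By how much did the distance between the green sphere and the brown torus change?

+2.0

The distance was about 4.9 in the first image and 6.9 in the second, so they moved 2.0 units further apart.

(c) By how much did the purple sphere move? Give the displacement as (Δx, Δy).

(-2.4, 0.3)

The purple sphere started near (5.7, 5.3) and ended near (3.3, 5.6).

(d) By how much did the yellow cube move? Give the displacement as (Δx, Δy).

(-0.3, 2.7)

From the two frames, the yellow cube sits at roughly (11.6, 5.9) before and (11.3, 8.6) after.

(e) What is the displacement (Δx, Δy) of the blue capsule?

(-0.5, -1.1)

The blue capsule was at about (10.2, 8.5) and moved to about (9.7, 7.4).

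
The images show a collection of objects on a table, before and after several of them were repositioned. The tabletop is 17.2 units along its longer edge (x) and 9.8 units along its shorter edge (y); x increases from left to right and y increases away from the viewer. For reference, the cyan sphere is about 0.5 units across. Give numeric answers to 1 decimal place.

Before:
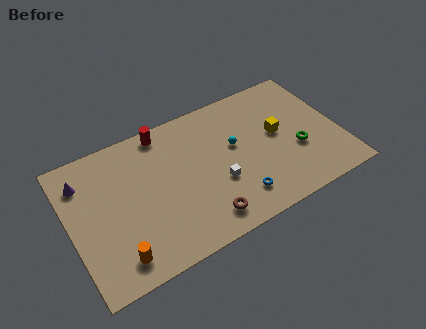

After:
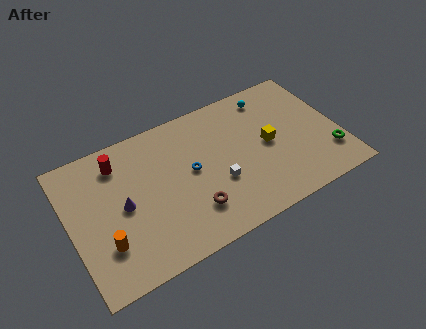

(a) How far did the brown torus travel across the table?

1.1

The brown torus was near (8.0, 1.6) before and (7.4, 2.5) after, so it travelled √(0.6² + 0.9²) ≈ 1.1 units.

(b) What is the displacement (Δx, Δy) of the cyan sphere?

(2.7, 2.6)

From the two frames, the cyan sphere sits at roughly (10.6, 5.7) before and (13.3, 8.3) after.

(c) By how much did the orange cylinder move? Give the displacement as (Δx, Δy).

(-0.6, 1.2)

From the two frames, the orange cylinder sits at roughly (2.5, 1.6) before and (1.9, 2.8) after.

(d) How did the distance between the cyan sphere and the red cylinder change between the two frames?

+4.7

They were about 5.2 units apart before and 9.9 after — 4.7 units further apart.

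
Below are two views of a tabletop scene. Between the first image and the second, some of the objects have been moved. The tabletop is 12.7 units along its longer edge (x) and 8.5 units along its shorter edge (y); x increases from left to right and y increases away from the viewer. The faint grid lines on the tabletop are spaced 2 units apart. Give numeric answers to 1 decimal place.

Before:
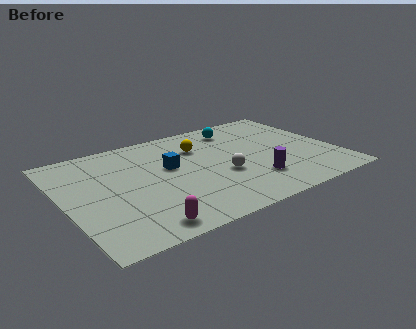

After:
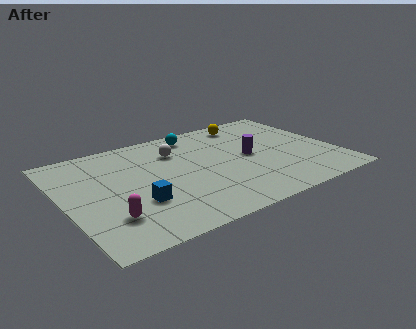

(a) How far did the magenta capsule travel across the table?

1.8

The magenta capsule moved from about (3.0, 1.0) to (1.7, 2.2), a distance of √(1.3² + 1.2²) ≈ 1.8.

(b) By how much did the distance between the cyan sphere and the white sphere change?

-2.4

They were about 4.0 units apart before and 1.6 after — 2.4 units closer together.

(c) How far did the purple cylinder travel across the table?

2.1

From (8.5, 2.2) to (8.7, 4.3), the purple cylinder covered √(0.2² + 2.1²) ≈ 2.1 units.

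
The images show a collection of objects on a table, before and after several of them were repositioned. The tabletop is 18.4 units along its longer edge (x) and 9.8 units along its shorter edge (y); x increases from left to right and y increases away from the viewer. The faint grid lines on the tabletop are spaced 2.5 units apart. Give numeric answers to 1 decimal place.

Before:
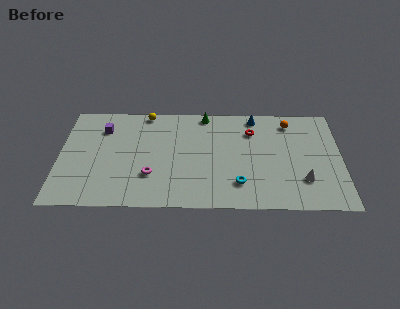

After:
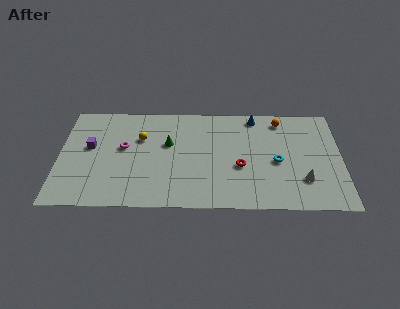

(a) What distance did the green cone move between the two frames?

3.8

The green cone was near (9.5, 8.9) before and (7.1, 6.0) after, so it travelled √(2.4² + 2.9²) ≈ 3.8 units.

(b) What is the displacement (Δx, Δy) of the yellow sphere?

(-0.3, -2.5)

The yellow sphere was at about (5.6, 9.0) and moved to about (5.3, 6.5).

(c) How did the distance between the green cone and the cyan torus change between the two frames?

+0.3

Before: roughly 7.0 units apart; after: 7.3. That's 0.3 units further apart.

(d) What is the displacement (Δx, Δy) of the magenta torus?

(-1.8, 2.6)

The magenta torus was at about (6.0, 3.0) and moved to about (4.2, 5.6).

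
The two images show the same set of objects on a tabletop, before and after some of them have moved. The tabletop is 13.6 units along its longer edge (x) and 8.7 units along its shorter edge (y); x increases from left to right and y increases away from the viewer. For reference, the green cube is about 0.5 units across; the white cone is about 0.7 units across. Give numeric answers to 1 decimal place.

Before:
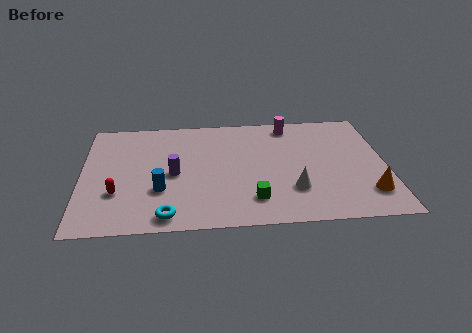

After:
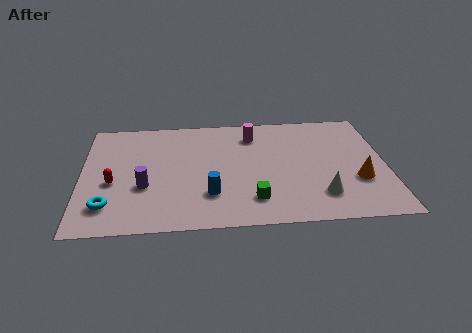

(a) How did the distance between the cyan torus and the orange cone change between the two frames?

+2.2

They were about 9.0 units apart before and 11.2 after — 2.2 units further apart.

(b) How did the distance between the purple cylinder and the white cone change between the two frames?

+2.4

Before: roughly 5.5 units apart; after: 7.9. That's 2.4 units further apart.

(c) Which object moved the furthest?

the cyan torus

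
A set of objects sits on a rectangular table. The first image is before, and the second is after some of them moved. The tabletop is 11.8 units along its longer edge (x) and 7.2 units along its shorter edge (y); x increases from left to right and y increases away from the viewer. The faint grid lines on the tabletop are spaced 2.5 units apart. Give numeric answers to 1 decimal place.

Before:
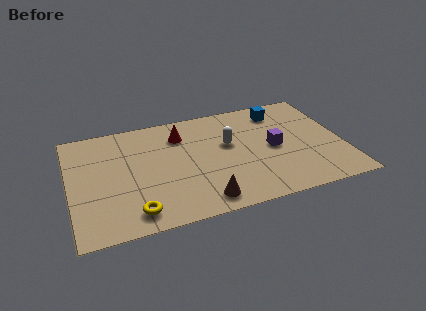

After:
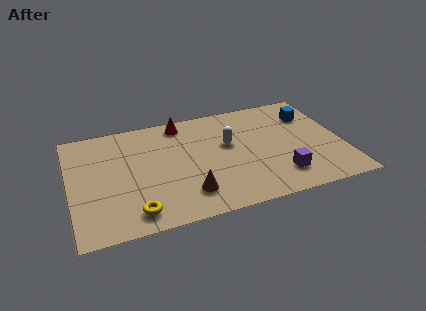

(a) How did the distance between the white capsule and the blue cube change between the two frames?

+0.9

The distance was about 2.9 in the first image and 3.8 in the second, so they moved 0.9 units further apart.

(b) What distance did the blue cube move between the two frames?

1.4

The blue cube moved from about (9.3, 5.9) to (10.6, 5.3), a distance of √(1.3² + 0.6²) ≈ 1.4.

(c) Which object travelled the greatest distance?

the purple cube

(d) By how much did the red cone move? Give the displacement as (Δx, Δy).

(0.1, 0.8)

The red cone started near (4.9, 5.5) and ended near (5.0, 6.3).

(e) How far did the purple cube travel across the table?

1.9

The purple cube moved from about (8.8, 3.5) to (8.9, 1.6), a distance of √(0.1² + 1.9²) ≈ 1.9.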